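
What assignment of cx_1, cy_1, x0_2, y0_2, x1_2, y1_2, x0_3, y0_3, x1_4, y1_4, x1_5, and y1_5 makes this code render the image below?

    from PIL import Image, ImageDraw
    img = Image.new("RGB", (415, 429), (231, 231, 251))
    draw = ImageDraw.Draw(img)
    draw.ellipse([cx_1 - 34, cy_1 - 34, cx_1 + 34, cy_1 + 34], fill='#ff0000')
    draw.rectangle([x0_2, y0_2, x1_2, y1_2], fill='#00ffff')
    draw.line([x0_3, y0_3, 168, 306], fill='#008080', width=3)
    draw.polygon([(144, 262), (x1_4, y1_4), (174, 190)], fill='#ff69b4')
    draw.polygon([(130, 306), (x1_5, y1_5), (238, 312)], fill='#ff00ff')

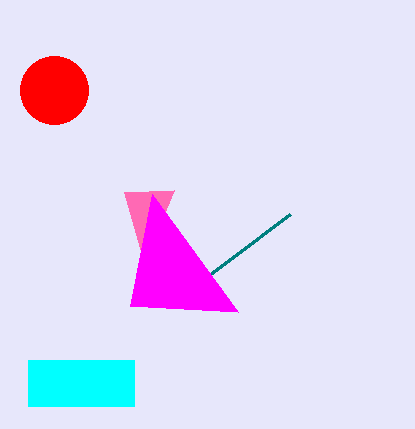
cx_1 = 54; cy_1 = 90; x0_2 = 28; y0_2 = 360; x1_2 = 134; y1_2 = 406; x0_3 = 290; y0_3 = 214; x1_4 = 124; y1_4 = 192; x1_5 = 152; y1_5 = 194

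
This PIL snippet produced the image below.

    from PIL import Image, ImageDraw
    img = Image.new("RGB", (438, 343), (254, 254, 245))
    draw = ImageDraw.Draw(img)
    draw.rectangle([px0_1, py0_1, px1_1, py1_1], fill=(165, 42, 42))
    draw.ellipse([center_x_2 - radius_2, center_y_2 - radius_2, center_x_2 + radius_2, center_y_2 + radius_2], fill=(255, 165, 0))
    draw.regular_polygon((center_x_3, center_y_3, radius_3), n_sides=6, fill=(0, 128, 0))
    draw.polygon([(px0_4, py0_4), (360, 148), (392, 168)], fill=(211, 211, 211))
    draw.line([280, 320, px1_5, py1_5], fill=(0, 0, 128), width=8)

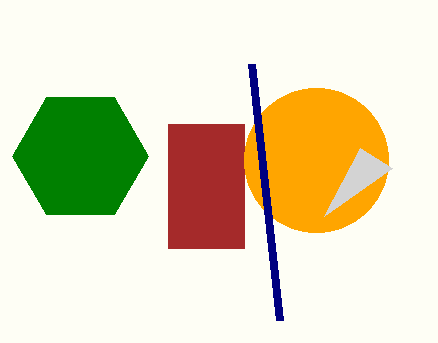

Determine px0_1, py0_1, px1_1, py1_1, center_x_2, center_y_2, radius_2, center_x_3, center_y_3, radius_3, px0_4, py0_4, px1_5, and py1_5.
px0_1 = 168, py0_1 = 124, px1_1 = 244, py1_1 = 248, center_x_2 = 316, center_y_2 = 160, radius_2 = 72, center_x_3 = 80, center_y_3 = 156, radius_3 = 68, px0_4 = 324, py0_4 = 216, px1_5 = 252, py1_5 = 64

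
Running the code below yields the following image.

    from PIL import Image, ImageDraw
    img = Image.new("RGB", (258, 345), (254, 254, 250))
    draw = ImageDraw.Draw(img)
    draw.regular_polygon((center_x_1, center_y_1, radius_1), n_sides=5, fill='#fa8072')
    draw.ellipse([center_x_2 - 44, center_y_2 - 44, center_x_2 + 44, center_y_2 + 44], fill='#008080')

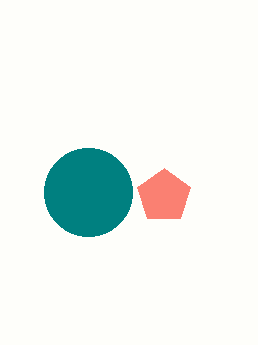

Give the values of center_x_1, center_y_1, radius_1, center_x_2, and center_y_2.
center_x_1 = 164, center_y_1 = 196, radius_1 = 28, center_x_2 = 88, center_y_2 = 192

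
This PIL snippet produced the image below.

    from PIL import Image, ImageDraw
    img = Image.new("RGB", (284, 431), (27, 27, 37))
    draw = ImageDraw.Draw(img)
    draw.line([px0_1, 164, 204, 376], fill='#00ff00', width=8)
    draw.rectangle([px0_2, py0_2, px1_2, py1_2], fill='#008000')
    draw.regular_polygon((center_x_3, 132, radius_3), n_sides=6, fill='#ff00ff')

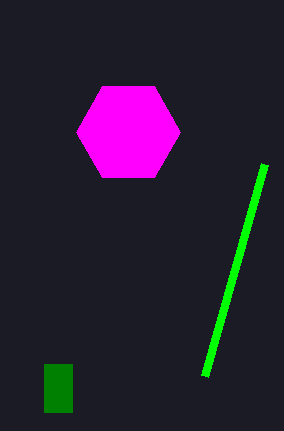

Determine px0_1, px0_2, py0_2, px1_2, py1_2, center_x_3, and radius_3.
px0_1 = 264, px0_2 = 44, py0_2 = 364, px1_2 = 72, py1_2 = 412, center_x_3 = 128, radius_3 = 52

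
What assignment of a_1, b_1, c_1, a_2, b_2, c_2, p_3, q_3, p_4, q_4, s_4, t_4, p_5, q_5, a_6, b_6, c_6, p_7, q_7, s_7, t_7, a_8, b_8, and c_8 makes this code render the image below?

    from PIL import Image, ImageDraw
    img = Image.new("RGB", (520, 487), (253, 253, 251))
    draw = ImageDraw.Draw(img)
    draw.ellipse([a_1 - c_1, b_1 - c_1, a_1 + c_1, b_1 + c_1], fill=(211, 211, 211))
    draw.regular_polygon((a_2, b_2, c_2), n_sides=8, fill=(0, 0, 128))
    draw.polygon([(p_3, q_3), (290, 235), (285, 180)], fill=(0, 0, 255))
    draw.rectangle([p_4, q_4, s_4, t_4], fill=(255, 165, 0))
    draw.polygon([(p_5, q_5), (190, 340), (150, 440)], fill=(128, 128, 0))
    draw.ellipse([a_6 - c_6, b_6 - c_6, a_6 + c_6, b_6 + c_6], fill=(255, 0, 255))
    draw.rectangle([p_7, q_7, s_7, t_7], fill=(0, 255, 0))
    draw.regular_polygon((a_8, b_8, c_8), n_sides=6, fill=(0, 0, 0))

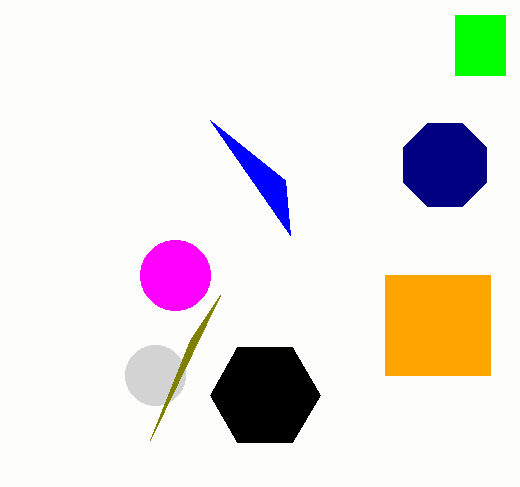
a_1 = 155; b_1 = 375; c_1 = 30; a_2 = 445; b_2 = 165; c_2 = 45; p_3 = 210; q_3 = 120; p_4 = 385; q_4 = 275; s_4 = 490; t_4 = 375; p_5 = 220; q_5 = 295; a_6 = 175; b_6 = 275; c_6 = 35; p_7 = 455; q_7 = 15; s_7 = 505; t_7 = 75; a_8 = 265; b_8 = 395; c_8 = 55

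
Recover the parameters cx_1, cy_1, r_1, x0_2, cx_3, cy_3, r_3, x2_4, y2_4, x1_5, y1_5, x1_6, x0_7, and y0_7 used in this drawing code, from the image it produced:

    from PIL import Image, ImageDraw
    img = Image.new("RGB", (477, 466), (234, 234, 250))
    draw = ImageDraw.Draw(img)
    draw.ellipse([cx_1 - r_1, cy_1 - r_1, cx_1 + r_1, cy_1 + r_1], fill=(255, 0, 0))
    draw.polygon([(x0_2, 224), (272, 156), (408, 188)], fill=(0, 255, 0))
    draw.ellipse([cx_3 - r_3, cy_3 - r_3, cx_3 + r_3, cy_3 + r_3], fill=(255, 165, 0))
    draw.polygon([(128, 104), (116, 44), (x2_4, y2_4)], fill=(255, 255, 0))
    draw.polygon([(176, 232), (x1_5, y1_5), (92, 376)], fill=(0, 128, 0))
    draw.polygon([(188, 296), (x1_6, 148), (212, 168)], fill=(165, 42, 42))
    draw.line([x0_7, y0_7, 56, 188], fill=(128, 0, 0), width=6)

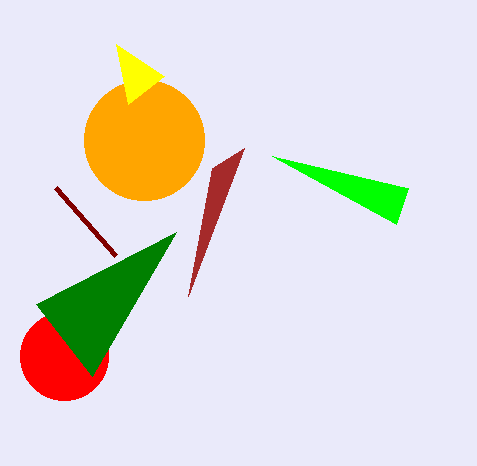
cx_1 = 64
cy_1 = 356
r_1 = 44
x0_2 = 396
cx_3 = 144
cy_3 = 140
r_3 = 60
x2_4 = 164
y2_4 = 76
x1_5 = 36
y1_5 = 304
x1_6 = 244
x0_7 = 116
y0_7 = 256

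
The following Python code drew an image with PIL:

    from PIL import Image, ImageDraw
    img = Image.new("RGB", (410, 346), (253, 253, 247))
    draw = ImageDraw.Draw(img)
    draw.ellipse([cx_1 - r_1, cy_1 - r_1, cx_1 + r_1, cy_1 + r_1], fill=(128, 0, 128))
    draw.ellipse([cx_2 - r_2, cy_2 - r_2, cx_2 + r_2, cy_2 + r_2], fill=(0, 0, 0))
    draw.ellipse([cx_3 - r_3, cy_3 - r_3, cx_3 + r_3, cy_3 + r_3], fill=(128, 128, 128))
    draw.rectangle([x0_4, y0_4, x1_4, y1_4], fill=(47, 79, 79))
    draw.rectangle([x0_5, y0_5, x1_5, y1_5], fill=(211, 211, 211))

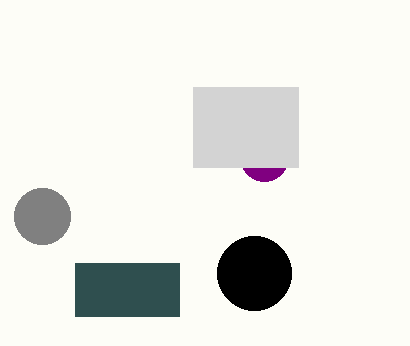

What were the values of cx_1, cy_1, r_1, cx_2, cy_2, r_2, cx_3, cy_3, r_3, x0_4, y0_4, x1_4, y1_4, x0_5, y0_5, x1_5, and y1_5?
cx_1 = 264
cy_1 = 157
r_1 = 24
cx_2 = 254
cy_2 = 273
r_2 = 37
cx_3 = 42
cy_3 = 216
r_3 = 28
x0_4 = 75
y0_4 = 263
x1_4 = 179
y1_4 = 316
x0_5 = 193
y0_5 = 87
x1_5 = 298
y1_5 = 167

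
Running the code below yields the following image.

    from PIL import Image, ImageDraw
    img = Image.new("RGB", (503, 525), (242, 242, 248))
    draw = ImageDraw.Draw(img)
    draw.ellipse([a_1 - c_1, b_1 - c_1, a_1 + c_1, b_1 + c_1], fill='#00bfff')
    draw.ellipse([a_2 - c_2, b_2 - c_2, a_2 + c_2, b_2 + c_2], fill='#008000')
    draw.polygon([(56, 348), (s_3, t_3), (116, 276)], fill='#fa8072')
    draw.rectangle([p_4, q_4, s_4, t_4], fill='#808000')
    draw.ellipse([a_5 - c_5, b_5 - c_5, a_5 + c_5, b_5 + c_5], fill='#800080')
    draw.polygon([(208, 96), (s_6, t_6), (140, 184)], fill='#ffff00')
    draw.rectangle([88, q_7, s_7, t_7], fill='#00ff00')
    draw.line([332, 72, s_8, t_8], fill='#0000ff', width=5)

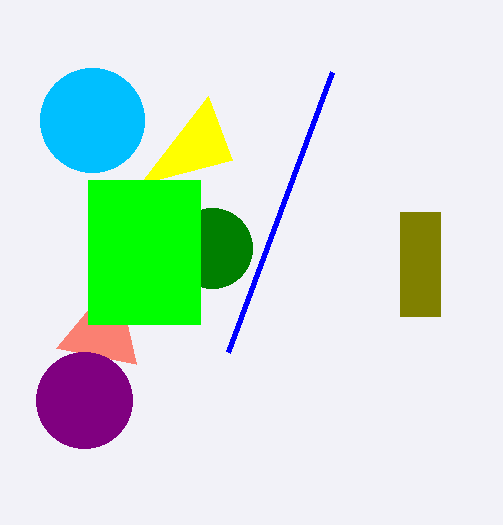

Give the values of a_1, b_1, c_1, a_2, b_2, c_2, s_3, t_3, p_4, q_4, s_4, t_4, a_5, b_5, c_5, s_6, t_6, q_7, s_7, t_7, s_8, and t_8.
a_1 = 92
b_1 = 120
c_1 = 52
a_2 = 212
b_2 = 248
c_2 = 40
s_3 = 136
t_3 = 364
p_4 = 400
q_4 = 212
s_4 = 440
t_4 = 316
a_5 = 84
b_5 = 400
c_5 = 48
s_6 = 232
t_6 = 160
q_7 = 180
s_7 = 200
t_7 = 324
s_8 = 228
t_8 = 352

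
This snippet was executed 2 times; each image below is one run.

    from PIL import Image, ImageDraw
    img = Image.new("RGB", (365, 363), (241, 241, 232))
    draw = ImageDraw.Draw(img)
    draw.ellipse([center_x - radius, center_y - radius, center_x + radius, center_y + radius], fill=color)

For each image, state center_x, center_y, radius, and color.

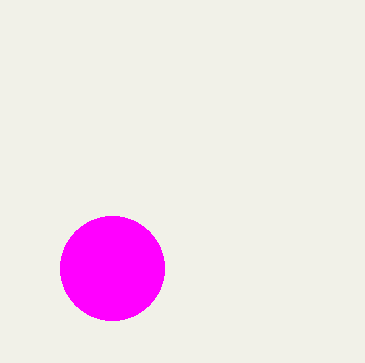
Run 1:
center_x = 112, center_y = 268, radius = 52, color = 'magenta'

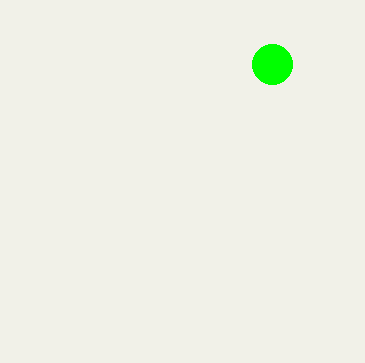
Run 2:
center_x = 272; center_y = 64; radius = 20; color = 'lime'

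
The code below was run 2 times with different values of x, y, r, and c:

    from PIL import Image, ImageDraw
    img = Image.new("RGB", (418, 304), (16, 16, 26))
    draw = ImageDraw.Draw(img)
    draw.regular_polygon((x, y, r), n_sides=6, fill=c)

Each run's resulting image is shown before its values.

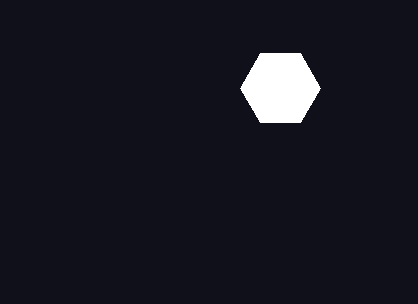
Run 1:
x = 280; y = 88; r = 40; c = 'white'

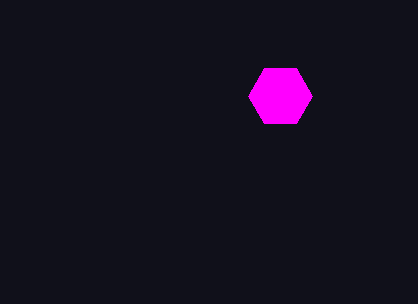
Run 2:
x = 280
y = 96
r = 32
c = 'magenta'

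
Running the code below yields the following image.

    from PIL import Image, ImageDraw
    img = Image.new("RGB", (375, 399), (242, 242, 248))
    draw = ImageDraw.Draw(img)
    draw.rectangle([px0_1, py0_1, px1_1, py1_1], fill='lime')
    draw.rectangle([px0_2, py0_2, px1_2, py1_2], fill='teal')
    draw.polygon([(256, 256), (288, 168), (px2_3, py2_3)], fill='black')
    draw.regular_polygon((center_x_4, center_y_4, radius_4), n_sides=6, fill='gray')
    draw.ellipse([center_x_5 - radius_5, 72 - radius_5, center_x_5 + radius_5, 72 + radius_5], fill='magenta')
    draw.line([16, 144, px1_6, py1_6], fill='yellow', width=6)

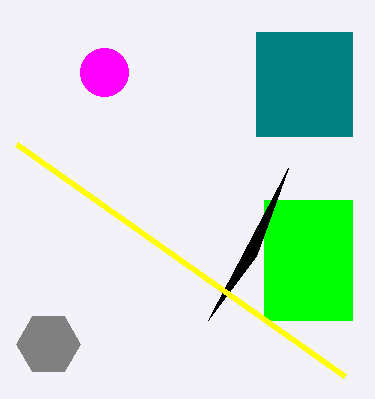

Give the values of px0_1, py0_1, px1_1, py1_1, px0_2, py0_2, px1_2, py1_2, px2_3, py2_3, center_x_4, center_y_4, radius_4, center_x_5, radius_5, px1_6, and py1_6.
px0_1 = 264, py0_1 = 200, px1_1 = 352, py1_1 = 320, px0_2 = 256, py0_2 = 32, px1_2 = 352, py1_2 = 136, px2_3 = 208, py2_3 = 320, center_x_4 = 48, center_y_4 = 344, radius_4 = 32, center_x_5 = 104, radius_5 = 24, px1_6 = 344, py1_6 = 376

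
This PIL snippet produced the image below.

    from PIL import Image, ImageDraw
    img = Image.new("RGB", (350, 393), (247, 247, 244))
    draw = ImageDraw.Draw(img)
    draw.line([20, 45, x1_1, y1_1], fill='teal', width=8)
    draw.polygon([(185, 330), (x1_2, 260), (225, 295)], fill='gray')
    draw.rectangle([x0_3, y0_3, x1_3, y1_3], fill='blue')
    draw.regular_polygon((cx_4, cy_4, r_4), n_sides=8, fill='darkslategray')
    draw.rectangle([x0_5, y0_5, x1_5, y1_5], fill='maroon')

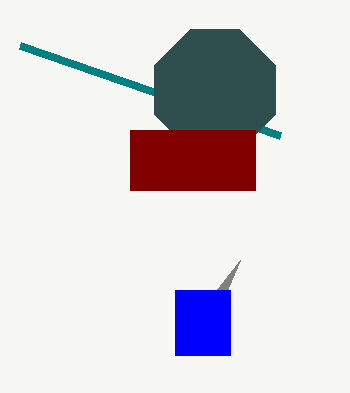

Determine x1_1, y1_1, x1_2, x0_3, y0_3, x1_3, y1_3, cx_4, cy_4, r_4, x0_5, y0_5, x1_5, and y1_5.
x1_1 = 280; y1_1 = 135; x1_2 = 240; x0_3 = 175; y0_3 = 290; x1_3 = 230; y1_3 = 355; cx_4 = 215; cy_4 = 90; r_4 = 65; x0_5 = 130; y0_5 = 130; x1_5 = 255; y1_5 = 190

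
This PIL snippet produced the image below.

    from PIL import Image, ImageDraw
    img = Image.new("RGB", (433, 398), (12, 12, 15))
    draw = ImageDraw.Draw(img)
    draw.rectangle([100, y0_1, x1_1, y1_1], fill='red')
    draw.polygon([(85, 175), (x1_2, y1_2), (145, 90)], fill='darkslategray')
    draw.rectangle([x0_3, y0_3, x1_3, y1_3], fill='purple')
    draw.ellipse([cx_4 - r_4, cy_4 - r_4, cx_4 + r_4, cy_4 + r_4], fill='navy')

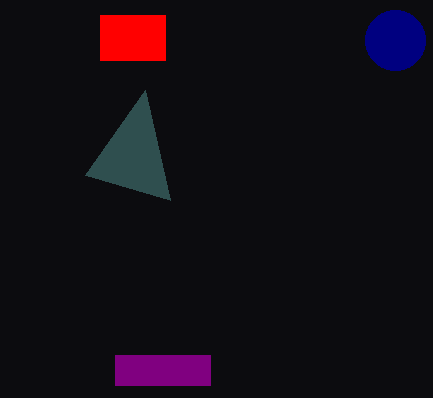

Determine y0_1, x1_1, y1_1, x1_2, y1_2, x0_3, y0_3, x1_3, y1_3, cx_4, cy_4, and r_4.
y0_1 = 15; x1_1 = 165; y1_1 = 60; x1_2 = 170; y1_2 = 200; x0_3 = 115; y0_3 = 355; x1_3 = 210; y1_3 = 385; cx_4 = 395; cy_4 = 40; r_4 = 30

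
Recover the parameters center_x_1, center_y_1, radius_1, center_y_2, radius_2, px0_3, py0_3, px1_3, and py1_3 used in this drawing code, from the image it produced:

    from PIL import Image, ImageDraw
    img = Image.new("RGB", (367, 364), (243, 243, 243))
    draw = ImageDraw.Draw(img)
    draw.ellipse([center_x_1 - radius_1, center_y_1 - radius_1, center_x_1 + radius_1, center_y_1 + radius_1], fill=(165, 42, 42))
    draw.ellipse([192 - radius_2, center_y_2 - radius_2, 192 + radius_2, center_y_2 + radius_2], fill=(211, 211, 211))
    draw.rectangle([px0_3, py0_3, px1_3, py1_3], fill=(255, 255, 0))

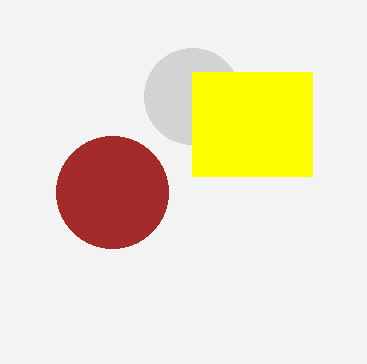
center_x_1 = 112
center_y_1 = 192
radius_1 = 56
center_y_2 = 96
radius_2 = 48
px0_3 = 192
py0_3 = 72
px1_3 = 312
py1_3 = 176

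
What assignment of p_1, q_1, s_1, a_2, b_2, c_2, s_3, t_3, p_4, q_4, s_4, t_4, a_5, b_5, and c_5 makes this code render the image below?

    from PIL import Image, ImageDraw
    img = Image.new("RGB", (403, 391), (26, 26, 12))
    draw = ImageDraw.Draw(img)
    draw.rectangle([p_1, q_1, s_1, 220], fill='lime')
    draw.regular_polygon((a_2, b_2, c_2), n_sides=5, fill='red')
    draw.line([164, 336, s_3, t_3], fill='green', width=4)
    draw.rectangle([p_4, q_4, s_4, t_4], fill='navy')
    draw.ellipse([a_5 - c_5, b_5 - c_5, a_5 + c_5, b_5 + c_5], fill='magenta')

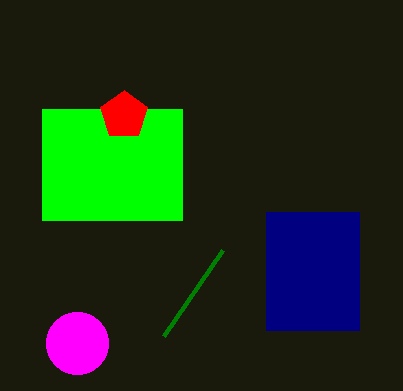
p_1 = 42; q_1 = 109; s_1 = 182; a_2 = 124; b_2 = 115; c_2 = 25; s_3 = 223; t_3 = 250; p_4 = 266; q_4 = 212; s_4 = 359; t_4 = 330; a_5 = 77; b_5 = 343; c_5 = 31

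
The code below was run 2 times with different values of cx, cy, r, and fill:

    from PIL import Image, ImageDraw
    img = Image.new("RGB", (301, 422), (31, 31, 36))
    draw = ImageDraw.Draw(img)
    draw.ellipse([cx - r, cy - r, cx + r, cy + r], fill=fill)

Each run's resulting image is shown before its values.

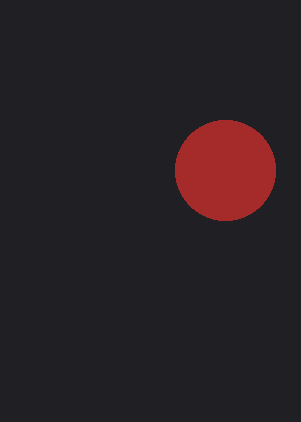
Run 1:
cx = 225
cy = 170
r = 50
fill = 'brown'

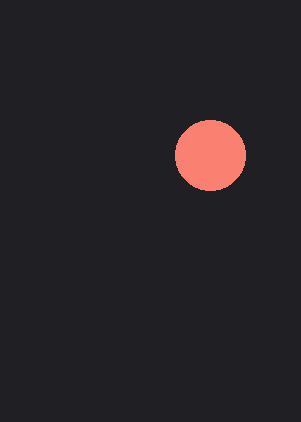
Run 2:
cx = 210, cy = 155, r = 35, fill = 'salmon'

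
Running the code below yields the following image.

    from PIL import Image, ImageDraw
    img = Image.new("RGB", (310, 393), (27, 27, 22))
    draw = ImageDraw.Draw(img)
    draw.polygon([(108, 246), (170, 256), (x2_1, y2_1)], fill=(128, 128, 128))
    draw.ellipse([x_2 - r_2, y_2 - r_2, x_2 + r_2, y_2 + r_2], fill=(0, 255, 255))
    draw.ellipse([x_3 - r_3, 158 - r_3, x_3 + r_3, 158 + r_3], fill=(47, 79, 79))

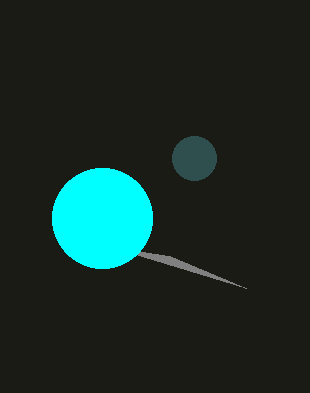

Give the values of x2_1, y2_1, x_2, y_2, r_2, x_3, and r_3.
x2_1 = 246
y2_1 = 288
x_2 = 102
y_2 = 218
r_2 = 50
x_3 = 194
r_3 = 22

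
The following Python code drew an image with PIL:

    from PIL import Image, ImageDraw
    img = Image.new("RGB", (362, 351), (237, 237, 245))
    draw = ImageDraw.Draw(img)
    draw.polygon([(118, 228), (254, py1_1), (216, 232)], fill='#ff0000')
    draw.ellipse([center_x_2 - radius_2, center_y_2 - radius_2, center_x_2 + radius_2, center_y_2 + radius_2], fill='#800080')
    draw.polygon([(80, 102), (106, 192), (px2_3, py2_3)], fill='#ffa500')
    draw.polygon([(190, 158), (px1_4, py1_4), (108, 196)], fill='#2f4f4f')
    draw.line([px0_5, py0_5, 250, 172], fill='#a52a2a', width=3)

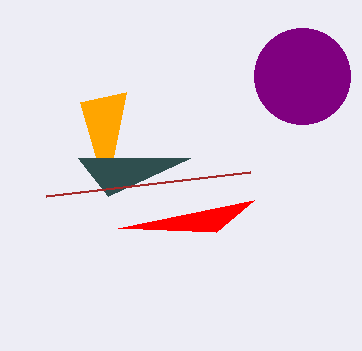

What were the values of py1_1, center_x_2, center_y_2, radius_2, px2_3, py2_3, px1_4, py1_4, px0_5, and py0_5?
py1_1 = 200
center_x_2 = 302
center_y_2 = 76
radius_2 = 48
px2_3 = 126
py2_3 = 92
px1_4 = 78
py1_4 = 158
px0_5 = 46
py0_5 = 196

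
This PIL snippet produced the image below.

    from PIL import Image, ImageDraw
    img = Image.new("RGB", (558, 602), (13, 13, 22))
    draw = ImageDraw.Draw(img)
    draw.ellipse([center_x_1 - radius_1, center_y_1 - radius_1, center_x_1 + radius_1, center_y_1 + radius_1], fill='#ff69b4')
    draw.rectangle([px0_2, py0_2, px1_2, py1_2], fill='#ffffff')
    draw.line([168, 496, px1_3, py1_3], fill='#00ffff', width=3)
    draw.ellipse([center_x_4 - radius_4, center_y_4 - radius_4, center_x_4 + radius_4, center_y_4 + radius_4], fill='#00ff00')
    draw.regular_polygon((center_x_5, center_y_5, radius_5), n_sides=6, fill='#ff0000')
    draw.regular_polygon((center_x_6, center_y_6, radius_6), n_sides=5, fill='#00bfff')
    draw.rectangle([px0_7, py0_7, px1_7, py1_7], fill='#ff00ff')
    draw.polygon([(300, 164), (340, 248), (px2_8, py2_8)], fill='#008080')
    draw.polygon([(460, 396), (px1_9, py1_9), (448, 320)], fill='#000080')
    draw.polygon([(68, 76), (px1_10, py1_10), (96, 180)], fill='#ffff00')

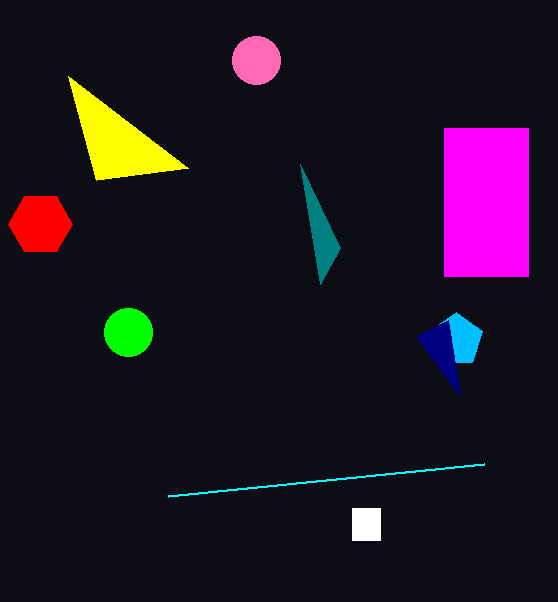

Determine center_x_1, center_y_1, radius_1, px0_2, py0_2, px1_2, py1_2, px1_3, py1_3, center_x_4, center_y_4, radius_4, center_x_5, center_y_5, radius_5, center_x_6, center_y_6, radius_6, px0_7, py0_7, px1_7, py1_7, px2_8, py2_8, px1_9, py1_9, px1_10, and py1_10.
center_x_1 = 256, center_y_1 = 60, radius_1 = 24, px0_2 = 352, py0_2 = 508, px1_2 = 380, py1_2 = 540, px1_3 = 484, py1_3 = 464, center_x_4 = 128, center_y_4 = 332, radius_4 = 24, center_x_5 = 40, center_y_5 = 224, radius_5 = 32, center_x_6 = 456, center_y_6 = 340, radius_6 = 28, px0_7 = 444, py0_7 = 128, px1_7 = 528, py1_7 = 276, px2_8 = 320, py2_8 = 284, px1_9 = 416, py1_9 = 336, px1_10 = 188, py1_10 = 168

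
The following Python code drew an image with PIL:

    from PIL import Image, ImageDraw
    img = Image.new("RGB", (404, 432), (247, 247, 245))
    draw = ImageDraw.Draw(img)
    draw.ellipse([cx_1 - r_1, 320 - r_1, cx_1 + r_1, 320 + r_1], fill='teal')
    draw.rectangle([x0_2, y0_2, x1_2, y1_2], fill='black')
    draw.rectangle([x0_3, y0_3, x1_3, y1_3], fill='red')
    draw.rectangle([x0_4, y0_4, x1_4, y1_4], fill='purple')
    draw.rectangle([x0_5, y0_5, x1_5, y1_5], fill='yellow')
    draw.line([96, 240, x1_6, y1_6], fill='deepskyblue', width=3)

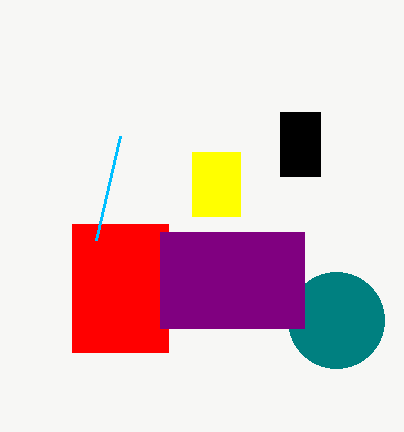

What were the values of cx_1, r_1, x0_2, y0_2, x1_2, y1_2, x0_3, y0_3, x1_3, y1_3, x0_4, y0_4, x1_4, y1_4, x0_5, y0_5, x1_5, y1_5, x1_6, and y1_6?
cx_1 = 336, r_1 = 48, x0_2 = 280, y0_2 = 112, x1_2 = 320, y1_2 = 176, x0_3 = 72, y0_3 = 224, x1_3 = 168, y1_3 = 352, x0_4 = 160, y0_4 = 232, x1_4 = 304, y1_4 = 328, x0_5 = 192, y0_5 = 152, x1_5 = 240, y1_5 = 216, x1_6 = 120, y1_6 = 136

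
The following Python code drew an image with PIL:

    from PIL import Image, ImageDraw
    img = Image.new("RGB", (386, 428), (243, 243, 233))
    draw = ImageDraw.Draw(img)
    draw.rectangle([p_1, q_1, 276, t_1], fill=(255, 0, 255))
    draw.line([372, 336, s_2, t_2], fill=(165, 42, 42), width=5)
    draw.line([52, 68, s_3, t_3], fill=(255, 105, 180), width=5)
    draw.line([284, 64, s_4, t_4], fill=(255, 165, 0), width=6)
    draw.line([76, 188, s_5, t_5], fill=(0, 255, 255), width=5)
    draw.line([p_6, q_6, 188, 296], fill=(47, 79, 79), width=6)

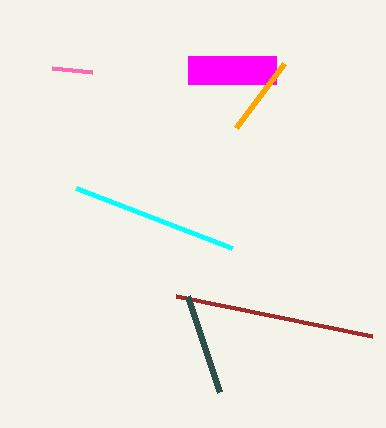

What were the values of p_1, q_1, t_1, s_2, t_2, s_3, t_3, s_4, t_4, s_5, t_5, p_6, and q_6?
p_1 = 188, q_1 = 56, t_1 = 84, s_2 = 176, t_2 = 296, s_3 = 92, t_3 = 72, s_4 = 236, t_4 = 128, s_5 = 232, t_5 = 248, p_6 = 220, q_6 = 392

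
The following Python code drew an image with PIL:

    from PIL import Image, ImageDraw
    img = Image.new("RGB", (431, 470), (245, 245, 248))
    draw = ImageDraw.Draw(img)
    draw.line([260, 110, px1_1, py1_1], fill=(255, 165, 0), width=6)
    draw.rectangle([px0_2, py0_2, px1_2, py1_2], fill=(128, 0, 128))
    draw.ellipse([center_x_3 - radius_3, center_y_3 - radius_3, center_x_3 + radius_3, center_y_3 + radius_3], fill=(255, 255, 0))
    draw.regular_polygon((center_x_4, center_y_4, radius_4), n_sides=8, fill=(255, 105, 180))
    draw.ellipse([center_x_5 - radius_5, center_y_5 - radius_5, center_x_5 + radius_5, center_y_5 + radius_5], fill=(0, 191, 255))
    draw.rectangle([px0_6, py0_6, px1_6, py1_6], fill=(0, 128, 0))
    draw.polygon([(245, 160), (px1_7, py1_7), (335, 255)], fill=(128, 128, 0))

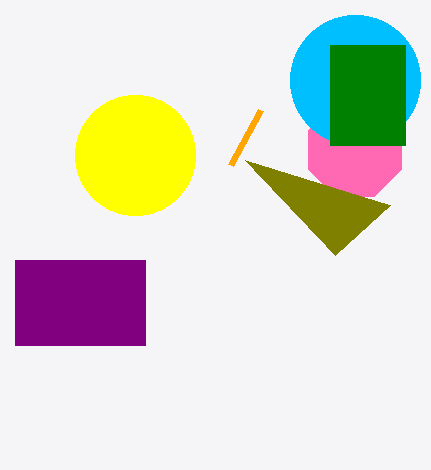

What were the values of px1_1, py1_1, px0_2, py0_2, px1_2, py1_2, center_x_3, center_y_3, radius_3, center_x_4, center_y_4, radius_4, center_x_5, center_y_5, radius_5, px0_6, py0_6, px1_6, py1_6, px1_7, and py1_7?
px1_1 = 230; py1_1 = 165; px0_2 = 15; py0_2 = 260; px1_2 = 145; py1_2 = 345; center_x_3 = 135; center_y_3 = 155; radius_3 = 60; center_x_4 = 355; center_y_4 = 150; radius_4 = 50; center_x_5 = 355; center_y_5 = 80; radius_5 = 65; px0_6 = 330; py0_6 = 45; px1_6 = 405; py1_6 = 145; px1_7 = 390; py1_7 = 205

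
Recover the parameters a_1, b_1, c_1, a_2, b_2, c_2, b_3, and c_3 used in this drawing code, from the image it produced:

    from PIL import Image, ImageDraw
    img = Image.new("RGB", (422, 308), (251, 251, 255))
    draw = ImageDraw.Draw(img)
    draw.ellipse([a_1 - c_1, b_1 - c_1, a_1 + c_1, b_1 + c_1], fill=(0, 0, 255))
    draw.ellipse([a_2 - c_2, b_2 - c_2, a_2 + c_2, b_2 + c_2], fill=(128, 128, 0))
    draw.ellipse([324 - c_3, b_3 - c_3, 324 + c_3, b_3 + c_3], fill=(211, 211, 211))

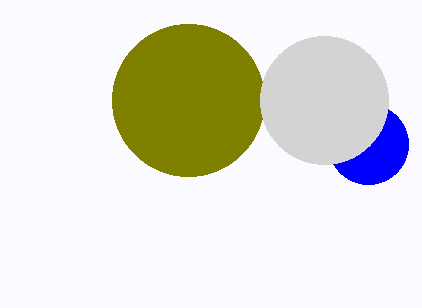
a_1 = 368, b_1 = 144, c_1 = 40, a_2 = 188, b_2 = 100, c_2 = 76, b_3 = 100, c_3 = 64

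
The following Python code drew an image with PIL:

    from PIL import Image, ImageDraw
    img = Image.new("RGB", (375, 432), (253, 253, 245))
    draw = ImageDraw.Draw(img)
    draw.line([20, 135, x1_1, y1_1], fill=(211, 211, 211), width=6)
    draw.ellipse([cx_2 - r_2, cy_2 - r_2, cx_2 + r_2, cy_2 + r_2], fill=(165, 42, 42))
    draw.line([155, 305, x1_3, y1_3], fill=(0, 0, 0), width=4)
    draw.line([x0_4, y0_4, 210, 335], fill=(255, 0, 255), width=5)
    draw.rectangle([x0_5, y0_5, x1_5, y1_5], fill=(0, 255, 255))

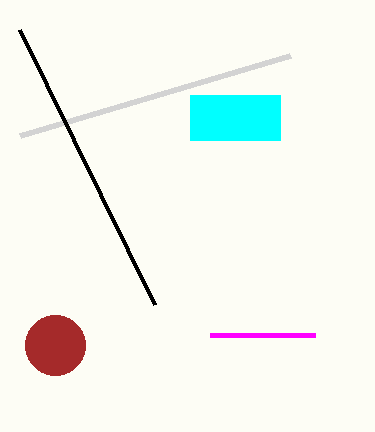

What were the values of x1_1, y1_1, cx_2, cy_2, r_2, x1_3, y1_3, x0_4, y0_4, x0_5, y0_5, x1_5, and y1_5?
x1_1 = 290, y1_1 = 55, cx_2 = 55, cy_2 = 345, r_2 = 30, x1_3 = 20, y1_3 = 30, x0_4 = 315, y0_4 = 335, x0_5 = 190, y0_5 = 95, x1_5 = 280, y1_5 = 140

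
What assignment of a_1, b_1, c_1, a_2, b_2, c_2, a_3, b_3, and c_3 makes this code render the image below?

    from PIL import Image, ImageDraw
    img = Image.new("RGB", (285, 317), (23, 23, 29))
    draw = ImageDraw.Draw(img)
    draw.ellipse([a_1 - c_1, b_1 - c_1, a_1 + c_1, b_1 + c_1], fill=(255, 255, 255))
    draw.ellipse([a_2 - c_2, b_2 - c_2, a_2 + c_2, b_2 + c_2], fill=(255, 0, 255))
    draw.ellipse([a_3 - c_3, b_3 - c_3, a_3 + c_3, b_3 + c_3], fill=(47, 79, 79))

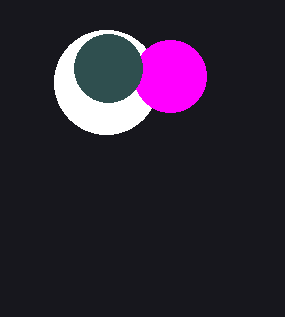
a_1 = 106, b_1 = 82, c_1 = 52, a_2 = 170, b_2 = 76, c_2 = 36, a_3 = 108, b_3 = 68, c_3 = 34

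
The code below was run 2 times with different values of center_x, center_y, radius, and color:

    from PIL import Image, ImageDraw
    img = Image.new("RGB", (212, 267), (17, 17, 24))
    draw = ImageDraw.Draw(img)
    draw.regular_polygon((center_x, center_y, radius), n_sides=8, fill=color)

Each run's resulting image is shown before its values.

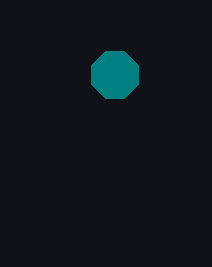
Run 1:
center_x = 115, center_y = 75, radius = 25, color = 'teal'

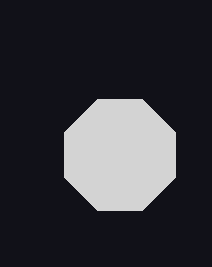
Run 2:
center_x = 120; center_y = 155; radius = 60; color = 'lightgray'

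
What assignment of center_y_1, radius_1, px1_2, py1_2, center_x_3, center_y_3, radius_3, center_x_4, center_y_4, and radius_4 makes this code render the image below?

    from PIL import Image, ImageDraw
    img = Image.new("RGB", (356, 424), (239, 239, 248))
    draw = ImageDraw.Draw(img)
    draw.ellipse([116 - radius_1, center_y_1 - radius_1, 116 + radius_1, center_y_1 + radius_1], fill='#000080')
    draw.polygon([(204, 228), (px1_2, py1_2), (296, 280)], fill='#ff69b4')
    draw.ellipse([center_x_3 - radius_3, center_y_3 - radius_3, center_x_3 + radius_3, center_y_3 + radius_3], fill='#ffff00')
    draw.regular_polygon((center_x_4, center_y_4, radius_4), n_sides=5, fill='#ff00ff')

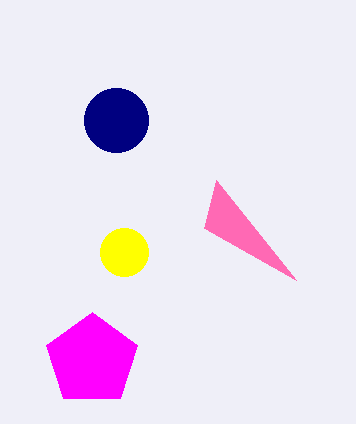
center_y_1 = 120
radius_1 = 32
px1_2 = 216
py1_2 = 180
center_x_3 = 124
center_y_3 = 252
radius_3 = 24
center_x_4 = 92
center_y_4 = 360
radius_4 = 48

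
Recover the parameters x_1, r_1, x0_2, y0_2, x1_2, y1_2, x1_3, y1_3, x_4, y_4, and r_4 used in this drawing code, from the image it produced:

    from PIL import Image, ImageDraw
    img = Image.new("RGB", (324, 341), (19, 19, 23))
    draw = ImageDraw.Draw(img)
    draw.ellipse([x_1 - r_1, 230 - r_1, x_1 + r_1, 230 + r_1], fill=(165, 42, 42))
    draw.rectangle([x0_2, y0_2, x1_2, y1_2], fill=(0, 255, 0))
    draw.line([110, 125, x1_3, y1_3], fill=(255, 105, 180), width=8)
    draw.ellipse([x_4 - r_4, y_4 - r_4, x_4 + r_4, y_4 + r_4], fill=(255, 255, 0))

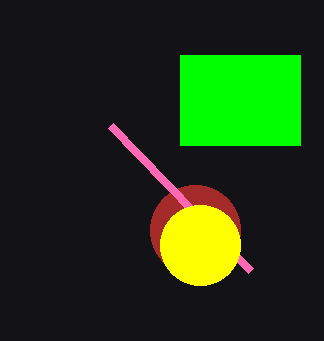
x_1 = 195
r_1 = 45
x0_2 = 180
y0_2 = 55
x1_2 = 300
y1_2 = 145
x1_3 = 250
y1_3 = 270
x_4 = 200
y_4 = 245
r_4 = 40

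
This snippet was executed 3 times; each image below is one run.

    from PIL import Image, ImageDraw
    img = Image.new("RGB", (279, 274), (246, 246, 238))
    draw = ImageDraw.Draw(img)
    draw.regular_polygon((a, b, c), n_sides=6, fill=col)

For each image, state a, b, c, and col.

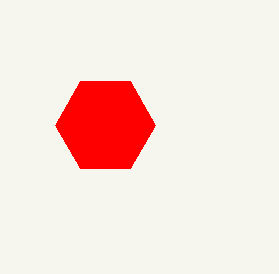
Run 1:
a = 105
b = 125
c = 50
col = 'red'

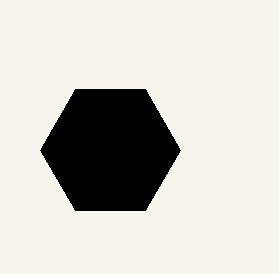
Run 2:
a = 110; b = 150; c = 70; col = 'black'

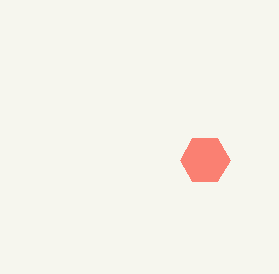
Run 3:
a = 205, b = 160, c = 25, col = 'salmon'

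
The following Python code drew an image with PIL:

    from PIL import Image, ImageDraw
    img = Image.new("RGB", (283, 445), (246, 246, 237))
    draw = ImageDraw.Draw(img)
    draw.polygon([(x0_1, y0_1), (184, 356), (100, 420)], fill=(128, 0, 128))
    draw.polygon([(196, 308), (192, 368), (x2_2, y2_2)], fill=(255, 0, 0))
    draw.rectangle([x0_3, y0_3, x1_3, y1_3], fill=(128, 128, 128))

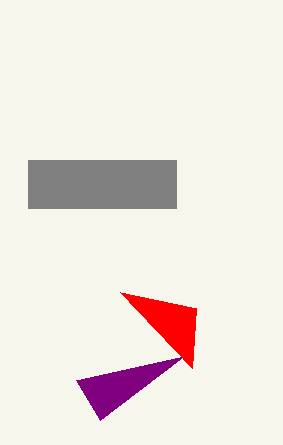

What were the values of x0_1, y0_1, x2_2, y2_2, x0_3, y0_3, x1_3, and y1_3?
x0_1 = 76; y0_1 = 380; x2_2 = 120; y2_2 = 292; x0_3 = 28; y0_3 = 160; x1_3 = 176; y1_3 = 208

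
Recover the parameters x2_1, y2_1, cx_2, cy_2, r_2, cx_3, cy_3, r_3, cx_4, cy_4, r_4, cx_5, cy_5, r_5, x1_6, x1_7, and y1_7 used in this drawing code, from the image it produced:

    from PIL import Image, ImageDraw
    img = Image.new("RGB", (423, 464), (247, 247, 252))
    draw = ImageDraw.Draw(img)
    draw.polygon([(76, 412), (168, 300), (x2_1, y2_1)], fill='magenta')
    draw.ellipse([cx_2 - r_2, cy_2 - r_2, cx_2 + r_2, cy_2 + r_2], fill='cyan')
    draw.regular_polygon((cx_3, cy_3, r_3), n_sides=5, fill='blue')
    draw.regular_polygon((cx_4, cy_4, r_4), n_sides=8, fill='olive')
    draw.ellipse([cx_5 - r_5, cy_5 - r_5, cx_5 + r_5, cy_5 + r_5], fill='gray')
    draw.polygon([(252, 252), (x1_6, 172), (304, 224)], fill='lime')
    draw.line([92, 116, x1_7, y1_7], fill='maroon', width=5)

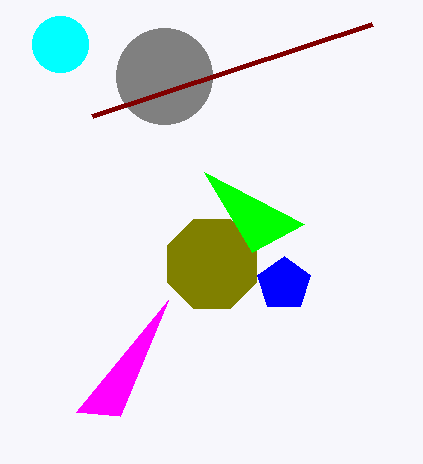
x2_1 = 120, y2_1 = 416, cx_2 = 60, cy_2 = 44, r_2 = 28, cx_3 = 284, cy_3 = 284, r_3 = 28, cx_4 = 212, cy_4 = 264, r_4 = 48, cx_5 = 164, cy_5 = 76, r_5 = 48, x1_6 = 204, x1_7 = 372, y1_7 = 24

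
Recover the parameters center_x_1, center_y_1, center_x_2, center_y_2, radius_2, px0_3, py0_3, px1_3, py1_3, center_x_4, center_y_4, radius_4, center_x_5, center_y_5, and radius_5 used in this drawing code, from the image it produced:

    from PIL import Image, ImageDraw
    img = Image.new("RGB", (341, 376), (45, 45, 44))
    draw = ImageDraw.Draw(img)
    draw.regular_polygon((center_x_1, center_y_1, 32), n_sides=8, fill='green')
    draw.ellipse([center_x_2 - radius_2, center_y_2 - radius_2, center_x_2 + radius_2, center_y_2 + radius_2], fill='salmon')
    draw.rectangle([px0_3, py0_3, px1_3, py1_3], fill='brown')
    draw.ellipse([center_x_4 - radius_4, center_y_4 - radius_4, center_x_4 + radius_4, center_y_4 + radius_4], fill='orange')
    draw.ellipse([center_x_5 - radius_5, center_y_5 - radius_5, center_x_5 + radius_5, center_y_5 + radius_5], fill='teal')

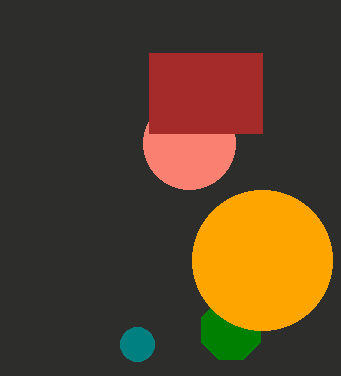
center_x_1 = 231; center_y_1 = 330; center_x_2 = 189; center_y_2 = 143; radius_2 = 46; px0_3 = 149; py0_3 = 53; px1_3 = 262; py1_3 = 133; center_x_4 = 262; center_y_4 = 260; radius_4 = 70; center_x_5 = 137; center_y_5 = 344; radius_5 = 17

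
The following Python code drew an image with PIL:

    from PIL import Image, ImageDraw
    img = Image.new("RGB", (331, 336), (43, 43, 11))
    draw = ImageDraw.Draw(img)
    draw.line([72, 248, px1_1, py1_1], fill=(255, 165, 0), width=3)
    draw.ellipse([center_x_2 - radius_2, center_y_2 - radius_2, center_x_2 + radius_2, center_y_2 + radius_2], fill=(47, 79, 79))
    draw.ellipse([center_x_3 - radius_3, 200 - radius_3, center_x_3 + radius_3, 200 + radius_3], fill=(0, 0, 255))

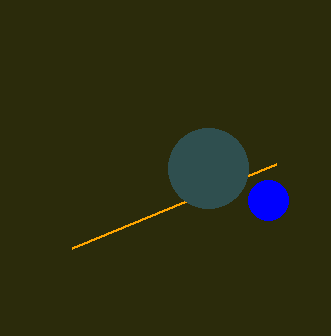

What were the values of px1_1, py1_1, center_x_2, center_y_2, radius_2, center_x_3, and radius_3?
px1_1 = 276; py1_1 = 164; center_x_2 = 208; center_y_2 = 168; radius_2 = 40; center_x_3 = 268; radius_3 = 20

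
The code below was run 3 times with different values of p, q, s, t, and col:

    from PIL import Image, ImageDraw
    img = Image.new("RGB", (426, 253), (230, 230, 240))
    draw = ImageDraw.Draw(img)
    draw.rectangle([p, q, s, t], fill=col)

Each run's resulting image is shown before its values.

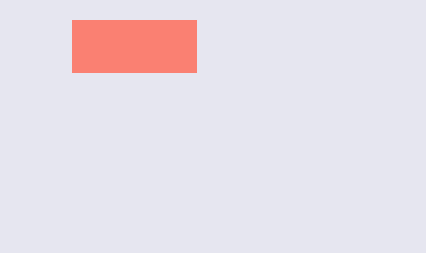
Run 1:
p = 72
q = 20
s = 196
t = 72
col = 'salmon'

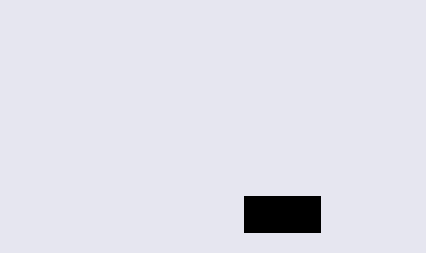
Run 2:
p = 244; q = 196; s = 320; t = 232; col = 'black'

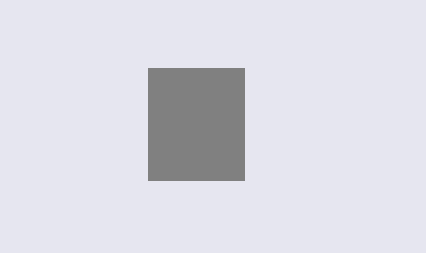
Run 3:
p = 148; q = 68; s = 244; t = 180; col = 'gray'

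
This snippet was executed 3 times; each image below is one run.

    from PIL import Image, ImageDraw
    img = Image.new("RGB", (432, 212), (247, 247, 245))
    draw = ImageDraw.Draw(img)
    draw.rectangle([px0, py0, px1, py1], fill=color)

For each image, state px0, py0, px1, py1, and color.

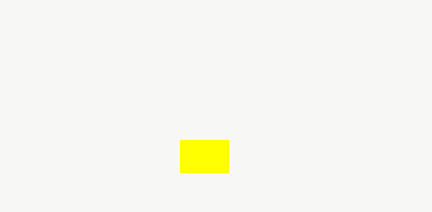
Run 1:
px0 = 180; py0 = 140; px1 = 228; py1 = 172; color = 'yellow'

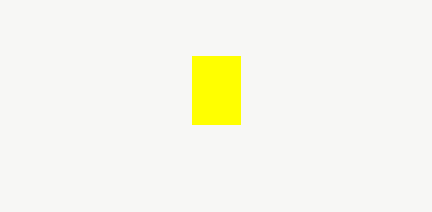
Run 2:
px0 = 192; py0 = 56; px1 = 240; py1 = 124; color = 'yellow'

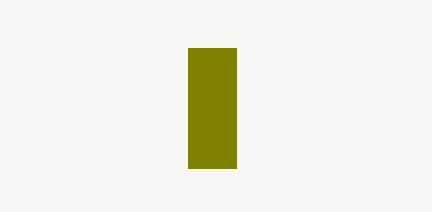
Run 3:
px0 = 188, py0 = 48, px1 = 236, py1 = 168, color = 'olive'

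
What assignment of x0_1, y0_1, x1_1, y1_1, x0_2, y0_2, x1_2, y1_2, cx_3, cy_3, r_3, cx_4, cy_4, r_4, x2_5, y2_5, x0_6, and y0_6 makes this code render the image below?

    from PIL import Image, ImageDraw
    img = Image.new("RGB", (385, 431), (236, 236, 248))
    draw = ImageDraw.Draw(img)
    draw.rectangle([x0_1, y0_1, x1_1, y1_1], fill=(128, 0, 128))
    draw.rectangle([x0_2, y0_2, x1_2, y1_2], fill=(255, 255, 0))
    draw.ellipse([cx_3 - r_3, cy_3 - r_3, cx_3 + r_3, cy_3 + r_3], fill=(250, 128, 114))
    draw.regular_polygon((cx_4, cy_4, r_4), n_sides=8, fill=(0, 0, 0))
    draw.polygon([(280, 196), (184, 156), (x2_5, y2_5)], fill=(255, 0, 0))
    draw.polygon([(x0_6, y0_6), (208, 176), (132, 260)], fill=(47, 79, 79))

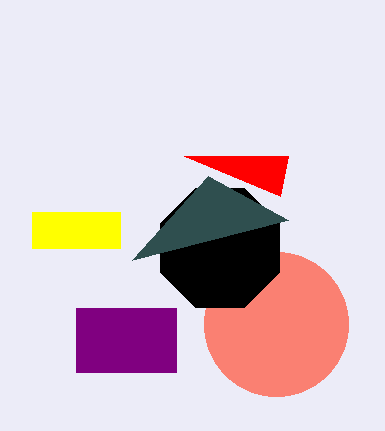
x0_1 = 76, y0_1 = 308, x1_1 = 176, y1_1 = 372, x0_2 = 32, y0_2 = 212, x1_2 = 120, y1_2 = 248, cx_3 = 276, cy_3 = 324, r_3 = 72, cx_4 = 220, cy_4 = 248, r_4 = 64, x2_5 = 288, y2_5 = 156, x0_6 = 288, y0_6 = 220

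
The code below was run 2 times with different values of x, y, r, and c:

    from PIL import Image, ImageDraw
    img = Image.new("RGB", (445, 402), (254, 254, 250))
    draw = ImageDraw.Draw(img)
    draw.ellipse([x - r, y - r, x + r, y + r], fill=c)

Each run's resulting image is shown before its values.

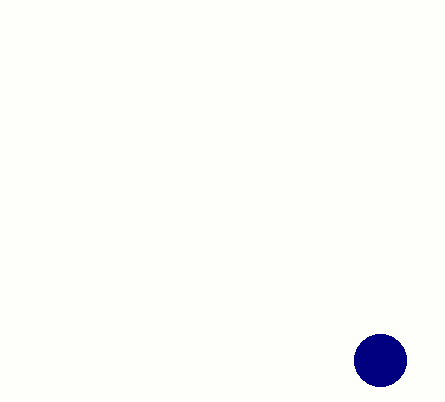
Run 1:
x = 380, y = 360, r = 26, c = 'navy'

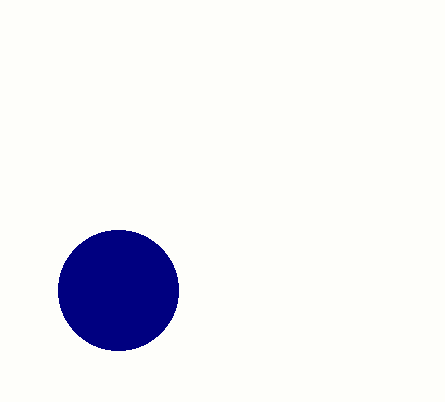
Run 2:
x = 118, y = 290, r = 60, c = 'navy'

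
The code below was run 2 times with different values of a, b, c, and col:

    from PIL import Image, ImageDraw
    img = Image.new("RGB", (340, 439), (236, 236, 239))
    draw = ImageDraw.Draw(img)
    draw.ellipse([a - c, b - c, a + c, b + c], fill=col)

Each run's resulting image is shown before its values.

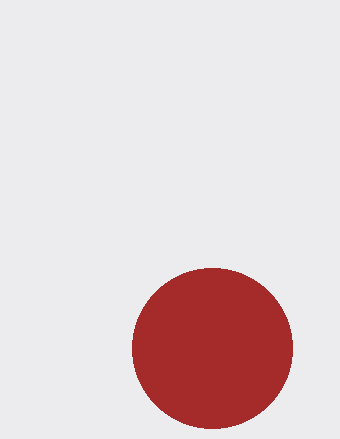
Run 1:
a = 212
b = 348
c = 80
col = 'brown'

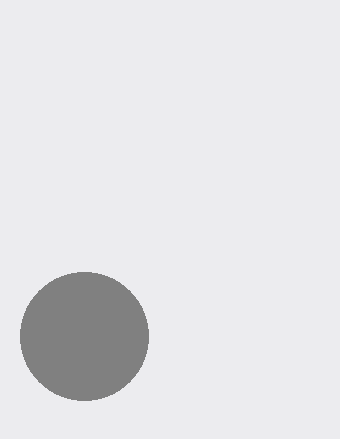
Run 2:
a = 84, b = 336, c = 64, col = 'gray'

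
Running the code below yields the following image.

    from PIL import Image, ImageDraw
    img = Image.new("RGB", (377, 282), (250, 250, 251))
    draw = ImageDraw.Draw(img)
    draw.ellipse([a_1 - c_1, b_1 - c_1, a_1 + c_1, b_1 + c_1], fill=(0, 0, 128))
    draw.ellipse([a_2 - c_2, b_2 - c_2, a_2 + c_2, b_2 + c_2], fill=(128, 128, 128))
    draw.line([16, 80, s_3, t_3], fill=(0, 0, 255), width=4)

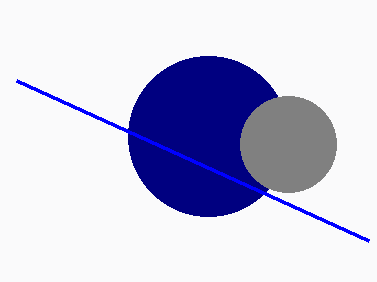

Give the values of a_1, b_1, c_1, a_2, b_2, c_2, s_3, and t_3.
a_1 = 208, b_1 = 136, c_1 = 80, a_2 = 288, b_2 = 144, c_2 = 48, s_3 = 368, t_3 = 240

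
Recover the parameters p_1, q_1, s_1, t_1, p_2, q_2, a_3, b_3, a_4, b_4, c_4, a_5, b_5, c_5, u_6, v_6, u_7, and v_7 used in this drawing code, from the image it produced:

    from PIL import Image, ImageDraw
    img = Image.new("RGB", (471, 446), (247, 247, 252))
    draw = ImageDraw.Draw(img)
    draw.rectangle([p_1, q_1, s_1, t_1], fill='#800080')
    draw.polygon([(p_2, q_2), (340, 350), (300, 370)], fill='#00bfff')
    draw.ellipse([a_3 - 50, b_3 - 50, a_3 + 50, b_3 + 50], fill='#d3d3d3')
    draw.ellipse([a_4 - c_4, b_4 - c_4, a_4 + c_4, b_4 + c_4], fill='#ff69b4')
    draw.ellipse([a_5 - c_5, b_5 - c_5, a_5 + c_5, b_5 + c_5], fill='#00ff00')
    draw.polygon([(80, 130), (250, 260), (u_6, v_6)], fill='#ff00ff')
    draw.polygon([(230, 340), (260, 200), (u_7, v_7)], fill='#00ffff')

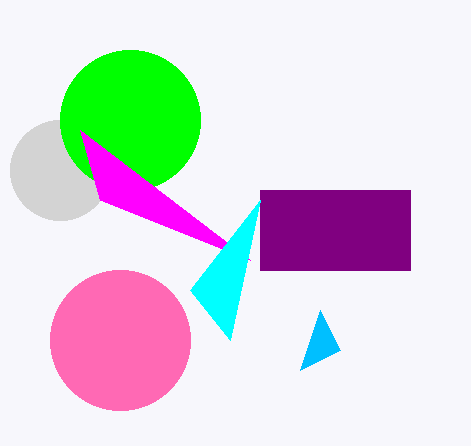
p_1 = 260, q_1 = 190, s_1 = 410, t_1 = 270, p_2 = 320, q_2 = 310, a_3 = 60, b_3 = 170, a_4 = 120, b_4 = 340, c_4 = 70, a_5 = 130, b_5 = 120, c_5 = 70, u_6 = 100, v_6 = 200, u_7 = 190, v_7 = 290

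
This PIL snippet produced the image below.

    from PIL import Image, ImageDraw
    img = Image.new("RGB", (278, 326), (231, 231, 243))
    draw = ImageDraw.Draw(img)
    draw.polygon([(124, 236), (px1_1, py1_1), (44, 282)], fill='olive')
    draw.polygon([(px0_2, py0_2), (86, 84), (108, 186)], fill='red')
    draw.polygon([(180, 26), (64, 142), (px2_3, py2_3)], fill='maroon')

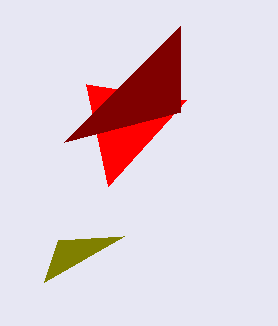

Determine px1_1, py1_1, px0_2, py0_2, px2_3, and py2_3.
px1_1 = 58, py1_1 = 240, px0_2 = 186, py0_2 = 100, px2_3 = 180, py2_3 = 112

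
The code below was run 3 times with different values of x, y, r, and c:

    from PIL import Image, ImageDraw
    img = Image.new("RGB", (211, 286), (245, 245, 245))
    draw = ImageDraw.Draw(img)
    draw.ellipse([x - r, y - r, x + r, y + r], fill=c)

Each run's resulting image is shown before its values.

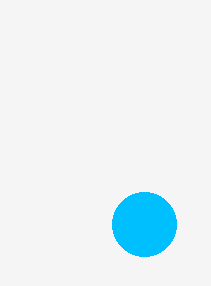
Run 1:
x = 144; y = 224; r = 32; c = 'deepskyblue'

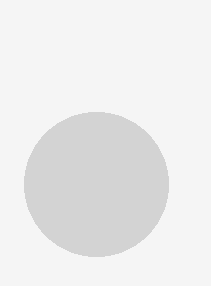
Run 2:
x = 96
y = 184
r = 72
c = 'lightgray'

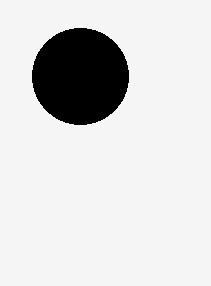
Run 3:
x = 80, y = 76, r = 48, c = 'black'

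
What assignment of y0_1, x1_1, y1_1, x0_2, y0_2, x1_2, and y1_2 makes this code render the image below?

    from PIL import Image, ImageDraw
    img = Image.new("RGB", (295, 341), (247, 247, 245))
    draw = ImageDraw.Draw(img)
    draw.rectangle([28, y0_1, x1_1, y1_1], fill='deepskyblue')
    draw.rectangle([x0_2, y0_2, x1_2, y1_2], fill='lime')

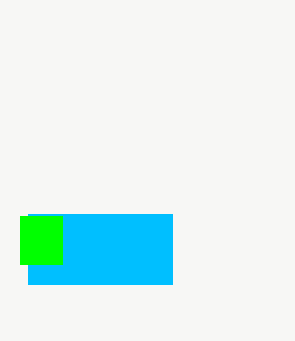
y0_1 = 214; x1_1 = 172; y1_1 = 284; x0_2 = 20; y0_2 = 216; x1_2 = 62; y1_2 = 264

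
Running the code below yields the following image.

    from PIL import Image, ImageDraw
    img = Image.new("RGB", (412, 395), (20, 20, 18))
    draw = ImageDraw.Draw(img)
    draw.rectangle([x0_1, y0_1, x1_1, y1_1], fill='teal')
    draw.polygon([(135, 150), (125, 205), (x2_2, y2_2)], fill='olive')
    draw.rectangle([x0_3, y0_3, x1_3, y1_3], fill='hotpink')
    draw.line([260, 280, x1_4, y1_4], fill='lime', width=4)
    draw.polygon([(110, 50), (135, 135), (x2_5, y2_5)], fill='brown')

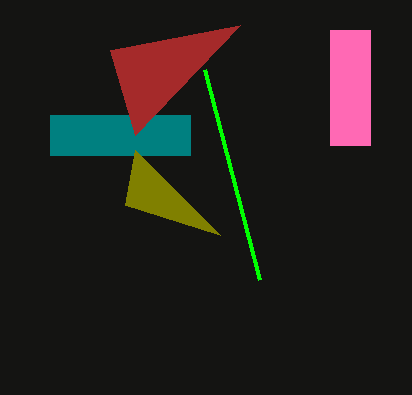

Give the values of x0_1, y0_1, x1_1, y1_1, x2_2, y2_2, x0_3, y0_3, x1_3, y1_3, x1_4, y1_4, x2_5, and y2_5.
x0_1 = 50; y0_1 = 115; x1_1 = 190; y1_1 = 155; x2_2 = 220; y2_2 = 235; x0_3 = 330; y0_3 = 30; x1_3 = 370; y1_3 = 145; x1_4 = 205; y1_4 = 70; x2_5 = 240; y2_5 = 25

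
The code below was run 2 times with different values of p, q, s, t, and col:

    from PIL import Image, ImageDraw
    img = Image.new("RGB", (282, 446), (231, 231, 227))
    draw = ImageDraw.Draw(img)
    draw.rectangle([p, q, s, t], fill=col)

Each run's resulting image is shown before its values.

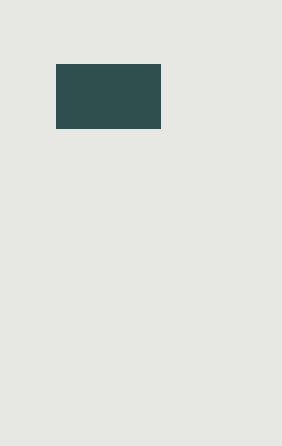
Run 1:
p = 56, q = 64, s = 160, t = 128, col = 'darkslategray'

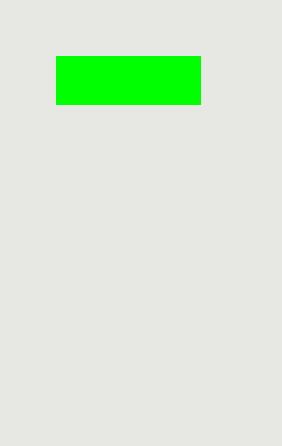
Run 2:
p = 56
q = 56
s = 200
t = 104
col = 'lime'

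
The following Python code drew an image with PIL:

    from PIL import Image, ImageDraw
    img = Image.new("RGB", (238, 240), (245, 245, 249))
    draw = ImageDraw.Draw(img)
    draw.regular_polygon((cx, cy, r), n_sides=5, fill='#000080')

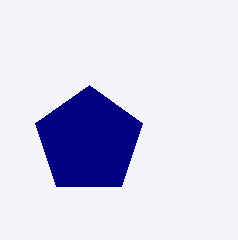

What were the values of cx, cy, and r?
cx = 89; cy = 141; r = 56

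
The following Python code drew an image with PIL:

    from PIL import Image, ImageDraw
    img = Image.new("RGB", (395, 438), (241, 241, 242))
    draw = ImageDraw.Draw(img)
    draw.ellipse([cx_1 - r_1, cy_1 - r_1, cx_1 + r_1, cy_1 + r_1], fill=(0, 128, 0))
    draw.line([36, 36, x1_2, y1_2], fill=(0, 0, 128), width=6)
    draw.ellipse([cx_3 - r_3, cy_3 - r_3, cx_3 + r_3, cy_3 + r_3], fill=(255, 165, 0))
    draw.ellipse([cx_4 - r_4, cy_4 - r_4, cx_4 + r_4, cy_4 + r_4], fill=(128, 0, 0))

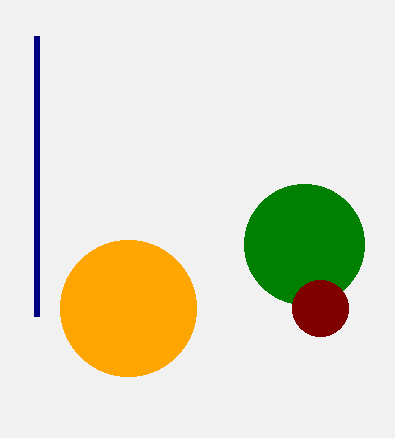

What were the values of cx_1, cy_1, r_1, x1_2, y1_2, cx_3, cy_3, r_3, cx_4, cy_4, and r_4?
cx_1 = 304; cy_1 = 244; r_1 = 60; x1_2 = 36; y1_2 = 316; cx_3 = 128; cy_3 = 308; r_3 = 68; cx_4 = 320; cy_4 = 308; r_4 = 28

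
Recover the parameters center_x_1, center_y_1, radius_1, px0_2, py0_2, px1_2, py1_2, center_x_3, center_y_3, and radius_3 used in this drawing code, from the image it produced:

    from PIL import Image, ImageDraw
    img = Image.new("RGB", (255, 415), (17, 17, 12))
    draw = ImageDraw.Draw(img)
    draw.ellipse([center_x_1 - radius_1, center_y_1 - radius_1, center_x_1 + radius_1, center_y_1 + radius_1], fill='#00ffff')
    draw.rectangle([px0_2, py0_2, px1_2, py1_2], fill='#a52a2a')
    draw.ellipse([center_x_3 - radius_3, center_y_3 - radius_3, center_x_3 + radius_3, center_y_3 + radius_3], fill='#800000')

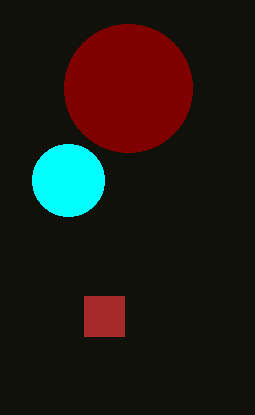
center_x_1 = 68, center_y_1 = 180, radius_1 = 36, px0_2 = 84, py0_2 = 296, px1_2 = 124, py1_2 = 336, center_x_3 = 128, center_y_3 = 88, radius_3 = 64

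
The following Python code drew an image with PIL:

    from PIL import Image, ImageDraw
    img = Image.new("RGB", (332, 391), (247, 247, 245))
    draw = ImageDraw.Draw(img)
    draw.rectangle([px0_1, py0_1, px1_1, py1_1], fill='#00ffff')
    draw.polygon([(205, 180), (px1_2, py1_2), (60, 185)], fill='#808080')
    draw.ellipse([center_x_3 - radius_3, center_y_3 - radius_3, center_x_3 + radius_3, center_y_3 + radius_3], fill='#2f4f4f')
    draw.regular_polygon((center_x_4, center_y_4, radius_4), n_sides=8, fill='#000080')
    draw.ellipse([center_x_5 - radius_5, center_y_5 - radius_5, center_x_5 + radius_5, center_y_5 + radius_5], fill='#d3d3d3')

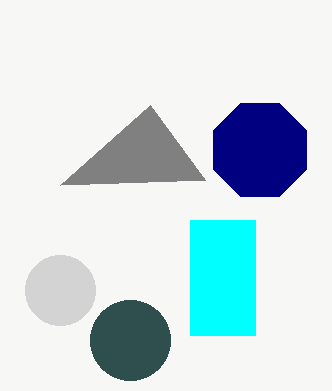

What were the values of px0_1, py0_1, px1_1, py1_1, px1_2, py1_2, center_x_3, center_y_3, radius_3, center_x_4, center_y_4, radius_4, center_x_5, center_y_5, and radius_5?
px0_1 = 190
py0_1 = 220
px1_1 = 255
py1_1 = 335
px1_2 = 150
py1_2 = 105
center_x_3 = 130
center_y_3 = 340
radius_3 = 40
center_x_4 = 260
center_y_4 = 150
radius_4 = 50
center_x_5 = 60
center_y_5 = 290
radius_5 = 35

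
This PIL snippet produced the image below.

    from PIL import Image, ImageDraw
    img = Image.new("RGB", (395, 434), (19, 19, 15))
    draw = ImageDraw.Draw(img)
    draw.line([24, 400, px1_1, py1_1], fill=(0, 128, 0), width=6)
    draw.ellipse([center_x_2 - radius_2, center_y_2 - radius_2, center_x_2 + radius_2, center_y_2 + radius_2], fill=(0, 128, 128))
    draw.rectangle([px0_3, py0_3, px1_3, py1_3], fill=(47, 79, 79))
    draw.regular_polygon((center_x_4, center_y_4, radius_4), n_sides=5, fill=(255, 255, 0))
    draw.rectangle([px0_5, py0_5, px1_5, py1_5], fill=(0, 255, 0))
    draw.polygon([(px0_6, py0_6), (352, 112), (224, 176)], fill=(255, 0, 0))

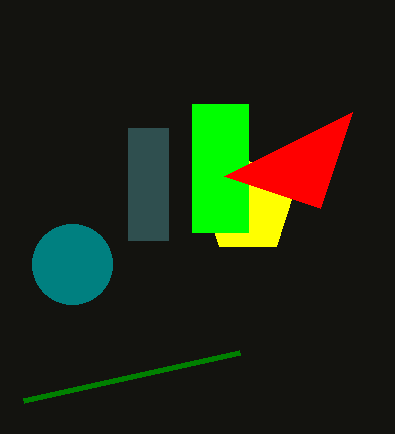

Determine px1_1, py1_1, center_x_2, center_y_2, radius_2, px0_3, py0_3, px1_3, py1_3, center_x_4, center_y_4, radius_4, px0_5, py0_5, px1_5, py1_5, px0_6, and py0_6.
px1_1 = 240
py1_1 = 352
center_x_2 = 72
center_y_2 = 264
radius_2 = 40
px0_3 = 128
py0_3 = 128
px1_3 = 168
py1_3 = 240
center_x_4 = 248
center_y_4 = 208
radius_4 = 48
px0_5 = 192
py0_5 = 104
px1_5 = 248
py1_5 = 232
px0_6 = 320
py0_6 = 208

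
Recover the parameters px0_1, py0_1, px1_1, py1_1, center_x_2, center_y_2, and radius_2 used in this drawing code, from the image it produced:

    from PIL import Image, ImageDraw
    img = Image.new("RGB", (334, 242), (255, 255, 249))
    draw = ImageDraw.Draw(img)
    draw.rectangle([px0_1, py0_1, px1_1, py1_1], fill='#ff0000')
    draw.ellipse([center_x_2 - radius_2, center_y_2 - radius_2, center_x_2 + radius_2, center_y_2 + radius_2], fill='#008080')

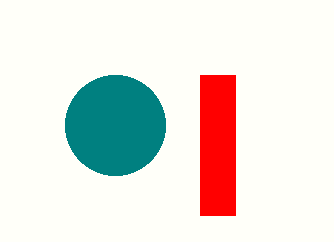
px0_1 = 200; py0_1 = 75; px1_1 = 235; py1_1 = 215; center_x_2 = 115; center_y_2 = 125; radius_2 = 50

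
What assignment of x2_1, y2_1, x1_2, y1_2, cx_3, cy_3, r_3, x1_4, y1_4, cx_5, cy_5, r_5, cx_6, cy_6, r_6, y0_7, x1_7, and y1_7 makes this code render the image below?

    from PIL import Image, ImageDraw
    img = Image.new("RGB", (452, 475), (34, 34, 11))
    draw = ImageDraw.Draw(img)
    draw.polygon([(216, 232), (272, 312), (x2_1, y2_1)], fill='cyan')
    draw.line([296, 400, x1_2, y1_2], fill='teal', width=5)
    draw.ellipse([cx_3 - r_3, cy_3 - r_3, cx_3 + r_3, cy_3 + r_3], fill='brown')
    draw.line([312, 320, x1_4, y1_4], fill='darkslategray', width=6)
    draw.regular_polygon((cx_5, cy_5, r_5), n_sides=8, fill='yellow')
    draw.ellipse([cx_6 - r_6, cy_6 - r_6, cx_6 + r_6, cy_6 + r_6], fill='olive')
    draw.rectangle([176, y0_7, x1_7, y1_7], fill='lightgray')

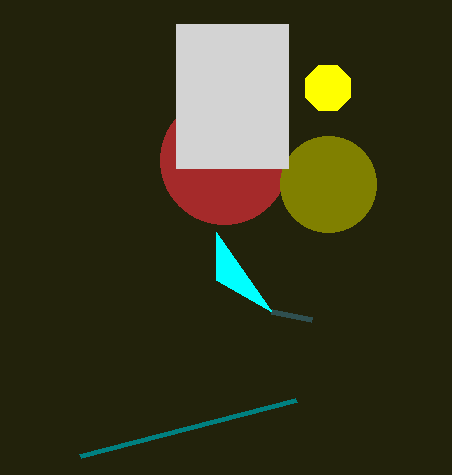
x2_1 = 216
y2_1 = 280
x1_2 = 80
y1_2 = 456
cx_3 = 224
cy_3 = 160
r_3 = 64
x1_4 = 272
y1_4 = 312
cx_5 = 328
cy_5 = 88
r_5 = 24
cx_6 = 328
cy_6 = 184
r_6 = 48
y0_7 = 24
x1_7 = 288
y1_7 = 168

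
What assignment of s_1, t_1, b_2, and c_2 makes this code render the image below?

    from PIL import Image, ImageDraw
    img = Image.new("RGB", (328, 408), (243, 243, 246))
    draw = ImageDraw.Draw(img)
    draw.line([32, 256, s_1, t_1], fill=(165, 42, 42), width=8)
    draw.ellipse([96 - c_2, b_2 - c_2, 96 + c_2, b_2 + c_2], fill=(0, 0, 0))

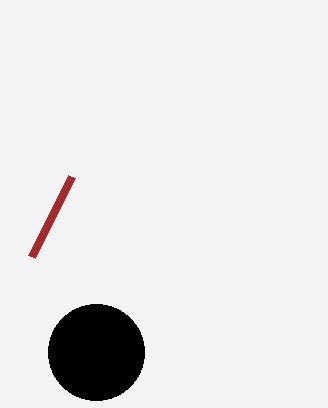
s_1 = 72; t_1 = 176; b_2 = 352; c_2 = 48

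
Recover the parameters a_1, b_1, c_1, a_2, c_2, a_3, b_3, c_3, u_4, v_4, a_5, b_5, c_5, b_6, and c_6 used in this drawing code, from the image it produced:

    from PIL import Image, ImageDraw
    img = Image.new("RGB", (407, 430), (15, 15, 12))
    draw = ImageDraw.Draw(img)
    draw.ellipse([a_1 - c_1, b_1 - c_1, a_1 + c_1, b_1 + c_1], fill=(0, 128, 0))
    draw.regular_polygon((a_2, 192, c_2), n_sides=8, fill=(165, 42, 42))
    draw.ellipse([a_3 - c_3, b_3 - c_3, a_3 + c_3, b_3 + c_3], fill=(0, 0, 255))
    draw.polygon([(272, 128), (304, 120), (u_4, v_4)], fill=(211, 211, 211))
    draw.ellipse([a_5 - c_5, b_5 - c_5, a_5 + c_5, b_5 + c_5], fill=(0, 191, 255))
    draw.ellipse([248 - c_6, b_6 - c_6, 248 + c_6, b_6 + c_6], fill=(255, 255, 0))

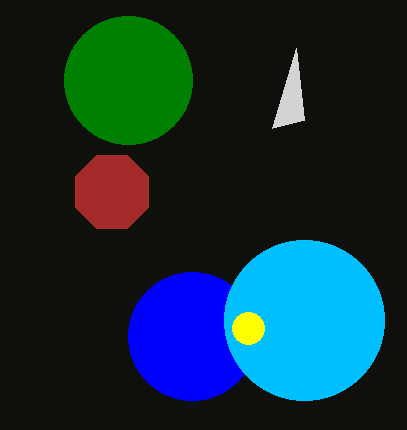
a_1 = 128, b_1 = 80, c_1 = 64, a_2 = 112, c_2 = 40, a_3 = 192, b_3 = 336, c_3 = 64, u_4 = 296, v_4 = 48, a_5 = 304, b_5 = 320, c_5 = 80, b_6 = 328, c_6 = 16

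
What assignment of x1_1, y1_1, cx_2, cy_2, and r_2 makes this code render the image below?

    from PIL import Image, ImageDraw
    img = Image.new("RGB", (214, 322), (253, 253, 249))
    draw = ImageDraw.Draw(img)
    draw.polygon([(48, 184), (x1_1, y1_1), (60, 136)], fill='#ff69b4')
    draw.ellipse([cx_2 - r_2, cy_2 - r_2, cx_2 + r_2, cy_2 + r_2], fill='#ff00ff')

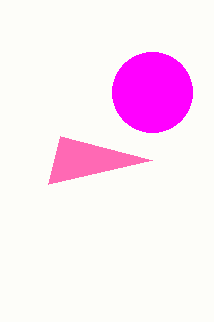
x1_1 = 152, y1_1 = 160, cx_2 = 152, cy_2 = 92, r_2 = 40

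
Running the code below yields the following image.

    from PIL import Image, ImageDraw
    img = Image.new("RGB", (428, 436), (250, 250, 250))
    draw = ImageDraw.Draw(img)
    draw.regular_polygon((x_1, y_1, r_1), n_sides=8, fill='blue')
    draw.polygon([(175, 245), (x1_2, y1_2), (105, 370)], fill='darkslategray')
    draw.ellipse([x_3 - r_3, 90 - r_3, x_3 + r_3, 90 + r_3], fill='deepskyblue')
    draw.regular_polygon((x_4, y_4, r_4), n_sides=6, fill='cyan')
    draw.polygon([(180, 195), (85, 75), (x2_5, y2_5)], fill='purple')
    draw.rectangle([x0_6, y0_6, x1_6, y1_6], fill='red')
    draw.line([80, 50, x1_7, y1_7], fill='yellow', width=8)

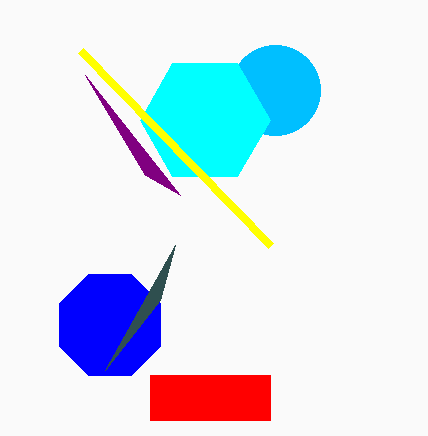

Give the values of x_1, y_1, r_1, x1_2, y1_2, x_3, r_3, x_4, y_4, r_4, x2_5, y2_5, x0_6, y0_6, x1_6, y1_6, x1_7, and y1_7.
x_1 = 110
y_1 = 325
r_1 = 55
x1_2 = 160
y1_2 = 300
x_3 = 275
r_3 = 45
x_4 = 205
y_4 = 120
r_4 = 65
x2_5 = 145
y2_5 = 175
x0_6 = 150
y0_6 = 375
x1_6 = 270
y1_6 = 420
x1_7 = 270
y1_7 = 245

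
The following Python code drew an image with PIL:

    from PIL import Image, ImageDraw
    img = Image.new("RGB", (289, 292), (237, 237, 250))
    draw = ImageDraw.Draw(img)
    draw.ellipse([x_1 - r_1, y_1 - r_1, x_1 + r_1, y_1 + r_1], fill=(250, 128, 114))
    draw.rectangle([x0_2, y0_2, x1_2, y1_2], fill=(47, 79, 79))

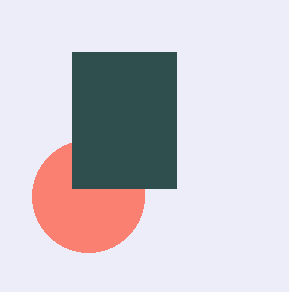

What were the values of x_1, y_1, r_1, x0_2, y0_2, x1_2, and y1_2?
x_1 = 88, y_1 = 196, r_1 = 56, x0_2 = 72, y0_2 = 52, x1_2 = 176, y1_2 = 188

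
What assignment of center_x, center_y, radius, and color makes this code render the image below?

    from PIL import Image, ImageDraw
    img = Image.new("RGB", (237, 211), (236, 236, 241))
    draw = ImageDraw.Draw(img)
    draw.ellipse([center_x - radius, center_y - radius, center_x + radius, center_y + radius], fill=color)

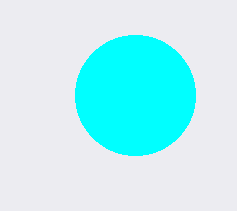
center_x = 135; center_y = 95; radius = 60; color = 'cyan'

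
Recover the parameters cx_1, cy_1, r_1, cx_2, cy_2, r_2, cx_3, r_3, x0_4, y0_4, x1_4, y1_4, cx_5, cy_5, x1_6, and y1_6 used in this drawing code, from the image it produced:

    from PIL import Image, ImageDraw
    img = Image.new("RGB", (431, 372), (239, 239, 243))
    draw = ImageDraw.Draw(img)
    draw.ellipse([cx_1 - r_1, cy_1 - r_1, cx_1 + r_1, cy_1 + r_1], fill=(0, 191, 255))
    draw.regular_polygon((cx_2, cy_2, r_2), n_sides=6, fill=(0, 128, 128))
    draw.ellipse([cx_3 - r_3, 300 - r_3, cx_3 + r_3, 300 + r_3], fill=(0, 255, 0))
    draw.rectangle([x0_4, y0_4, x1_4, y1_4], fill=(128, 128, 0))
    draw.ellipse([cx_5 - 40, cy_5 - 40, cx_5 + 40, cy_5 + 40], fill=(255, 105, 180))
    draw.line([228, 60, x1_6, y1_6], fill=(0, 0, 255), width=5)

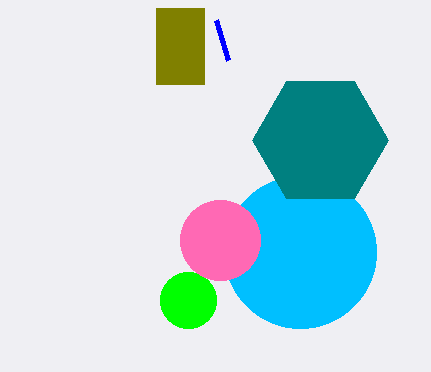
cx_1 = 300
cy_1 = 252
r_1 = 76
cx_2 = 320
cy_2 = 140
r_2 = 68
cx_3 = 188
r_3 = 28
x0_4 = 156
y0_4 = 8
x1_4 = 204
y1_4 = 84
cx_5 = 220
cy_5 = 240
x1_6 = 216
y1_6 = 20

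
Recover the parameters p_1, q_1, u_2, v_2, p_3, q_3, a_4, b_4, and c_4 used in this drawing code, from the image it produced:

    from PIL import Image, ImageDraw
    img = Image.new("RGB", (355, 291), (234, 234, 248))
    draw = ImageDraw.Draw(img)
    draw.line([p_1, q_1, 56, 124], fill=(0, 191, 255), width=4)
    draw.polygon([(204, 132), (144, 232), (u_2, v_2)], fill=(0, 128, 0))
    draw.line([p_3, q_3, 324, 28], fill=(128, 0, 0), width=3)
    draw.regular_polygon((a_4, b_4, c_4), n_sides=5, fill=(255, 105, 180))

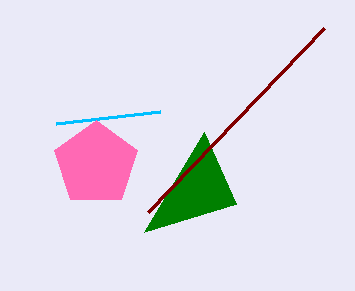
p_1 = 160
q_1 = 112
u_2 = 236
v_2 = 204
p_3 = 148
q_3 = 212
a_4 = 96
b_4 = 164
c_4 = 44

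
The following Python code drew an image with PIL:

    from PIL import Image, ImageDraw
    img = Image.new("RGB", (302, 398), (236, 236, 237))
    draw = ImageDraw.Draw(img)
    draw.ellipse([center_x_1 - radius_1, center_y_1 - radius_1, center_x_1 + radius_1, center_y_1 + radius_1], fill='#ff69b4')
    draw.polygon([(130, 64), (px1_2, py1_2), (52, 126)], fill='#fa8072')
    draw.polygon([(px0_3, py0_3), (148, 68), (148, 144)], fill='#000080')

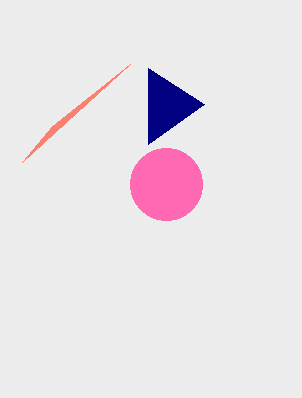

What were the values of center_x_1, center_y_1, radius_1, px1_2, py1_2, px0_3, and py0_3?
center_x_1 = 166, center_y_1 = 184, radius_1 = 36, px1_2 = 22, py1_2 = 162, px0_3 = 204, py0_3 = 104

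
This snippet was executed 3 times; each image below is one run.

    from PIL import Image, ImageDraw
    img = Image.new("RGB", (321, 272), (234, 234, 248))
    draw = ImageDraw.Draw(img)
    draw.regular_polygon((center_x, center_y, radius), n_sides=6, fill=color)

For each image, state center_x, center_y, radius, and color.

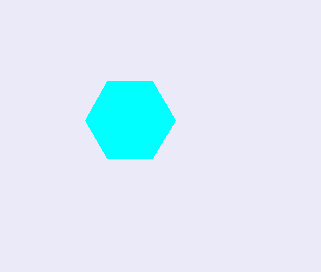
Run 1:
center_x = 130
center_y = 120
radius = 45
color = 'cyan'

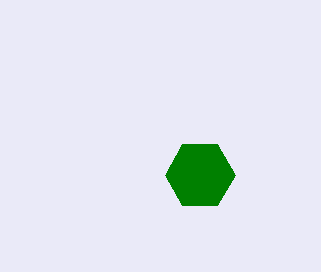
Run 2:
center_x = 200; center_y = 175; radius = 35; color = 'green'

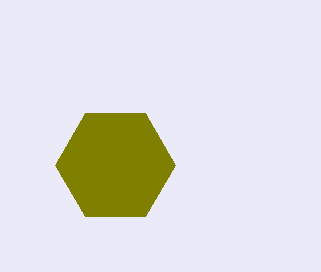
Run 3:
center_x = 115; center_y = 165; radius = 60; color = 'olive'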